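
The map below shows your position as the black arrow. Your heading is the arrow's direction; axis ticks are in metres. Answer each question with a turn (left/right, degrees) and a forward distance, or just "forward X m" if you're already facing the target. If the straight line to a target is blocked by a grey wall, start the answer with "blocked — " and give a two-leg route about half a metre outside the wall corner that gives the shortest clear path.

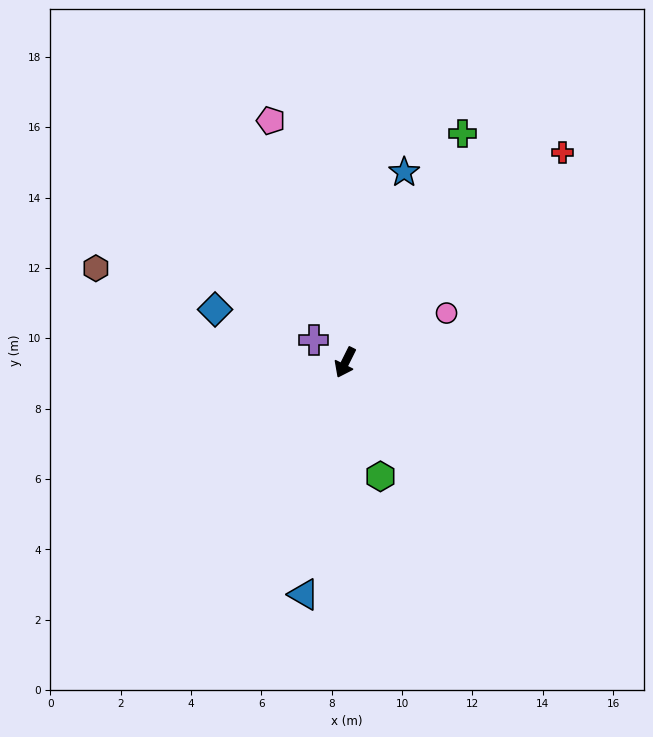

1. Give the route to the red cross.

turn left 161°, forward 8.6 m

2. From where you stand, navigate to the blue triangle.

turn left 16°, forward 6.7 m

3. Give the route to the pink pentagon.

turn right 136°, forward 7.2 m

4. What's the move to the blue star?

turn right 171°, forward 5.7 m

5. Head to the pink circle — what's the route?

turn left 143°, forward 3.2 m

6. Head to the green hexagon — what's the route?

turn left 44°, forward 3.4 m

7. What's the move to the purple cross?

turn right 99°, forward 1.1 m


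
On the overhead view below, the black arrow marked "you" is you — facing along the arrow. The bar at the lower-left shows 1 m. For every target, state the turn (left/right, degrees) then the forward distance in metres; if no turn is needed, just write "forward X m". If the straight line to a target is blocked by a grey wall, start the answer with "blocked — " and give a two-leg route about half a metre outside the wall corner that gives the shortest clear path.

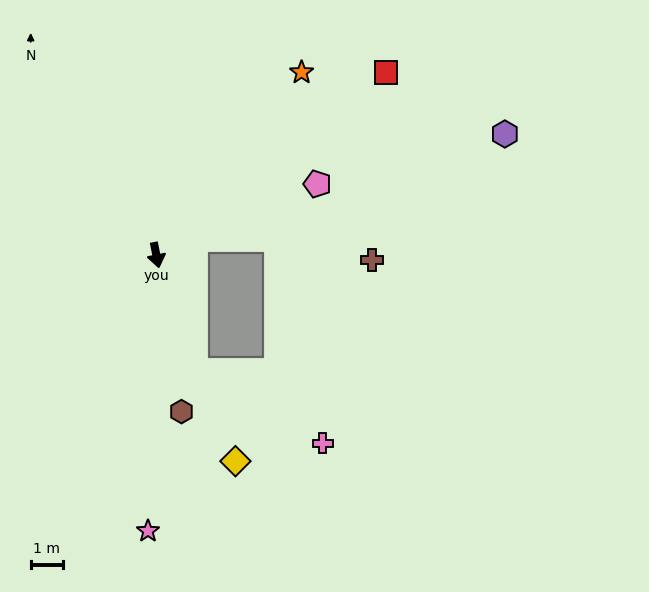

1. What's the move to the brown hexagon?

turn right 2°, forward 4.9 m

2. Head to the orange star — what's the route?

turn left 130°, forward 7.2 m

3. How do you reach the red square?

turn left 117°, forward 9.0 m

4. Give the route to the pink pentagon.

turn left 103°, forward 5.4 m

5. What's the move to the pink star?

turn right 13°, forward 8.5 m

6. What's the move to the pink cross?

blocked — turn left 7°, forward 3.8 m, then turn left 42°, forward 4.5 m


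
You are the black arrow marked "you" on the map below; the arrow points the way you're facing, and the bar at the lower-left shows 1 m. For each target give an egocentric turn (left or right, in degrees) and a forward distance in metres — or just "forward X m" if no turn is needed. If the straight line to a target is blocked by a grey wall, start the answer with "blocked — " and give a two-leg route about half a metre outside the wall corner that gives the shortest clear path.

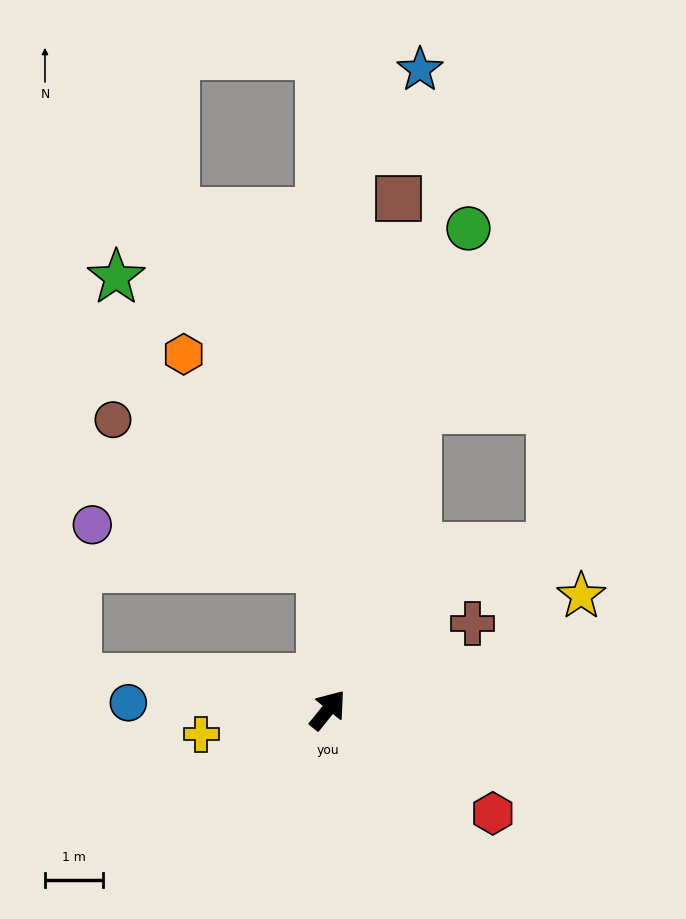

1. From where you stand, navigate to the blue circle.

turn left 127°, forward 3.4 m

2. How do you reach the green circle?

turn left 23°, forward 8.6 m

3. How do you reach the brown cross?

turn right 20°, forward 2.9 m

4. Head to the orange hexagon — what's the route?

blocked — turn left 42°, forward 2.4 m, then turn left 30°, forward 4.3 m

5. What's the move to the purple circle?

blocked — turn left 42°, forward 2.4 m, then turn left 76°, forward 4.0 m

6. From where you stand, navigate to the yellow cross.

turn left 140°, forward 2.2 m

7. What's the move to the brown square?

turn left 31°, forward 8.8 m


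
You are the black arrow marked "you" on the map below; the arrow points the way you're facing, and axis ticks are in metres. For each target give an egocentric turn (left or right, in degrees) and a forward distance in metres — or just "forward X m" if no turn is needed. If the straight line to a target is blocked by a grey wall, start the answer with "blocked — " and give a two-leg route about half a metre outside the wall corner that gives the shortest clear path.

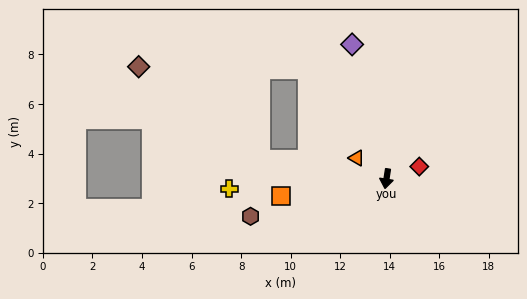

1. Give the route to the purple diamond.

turn right 157°, forward 5.6 m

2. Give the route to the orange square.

turn right 72°, forward 4.3 m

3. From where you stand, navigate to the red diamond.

turn left 119°, forward 1.4 m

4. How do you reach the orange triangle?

turn right 116°, forward 1.5 m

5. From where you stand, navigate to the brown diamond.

blocked — turn right 89°, forward 5.2 m, then turn right 30°, forward 6.2 m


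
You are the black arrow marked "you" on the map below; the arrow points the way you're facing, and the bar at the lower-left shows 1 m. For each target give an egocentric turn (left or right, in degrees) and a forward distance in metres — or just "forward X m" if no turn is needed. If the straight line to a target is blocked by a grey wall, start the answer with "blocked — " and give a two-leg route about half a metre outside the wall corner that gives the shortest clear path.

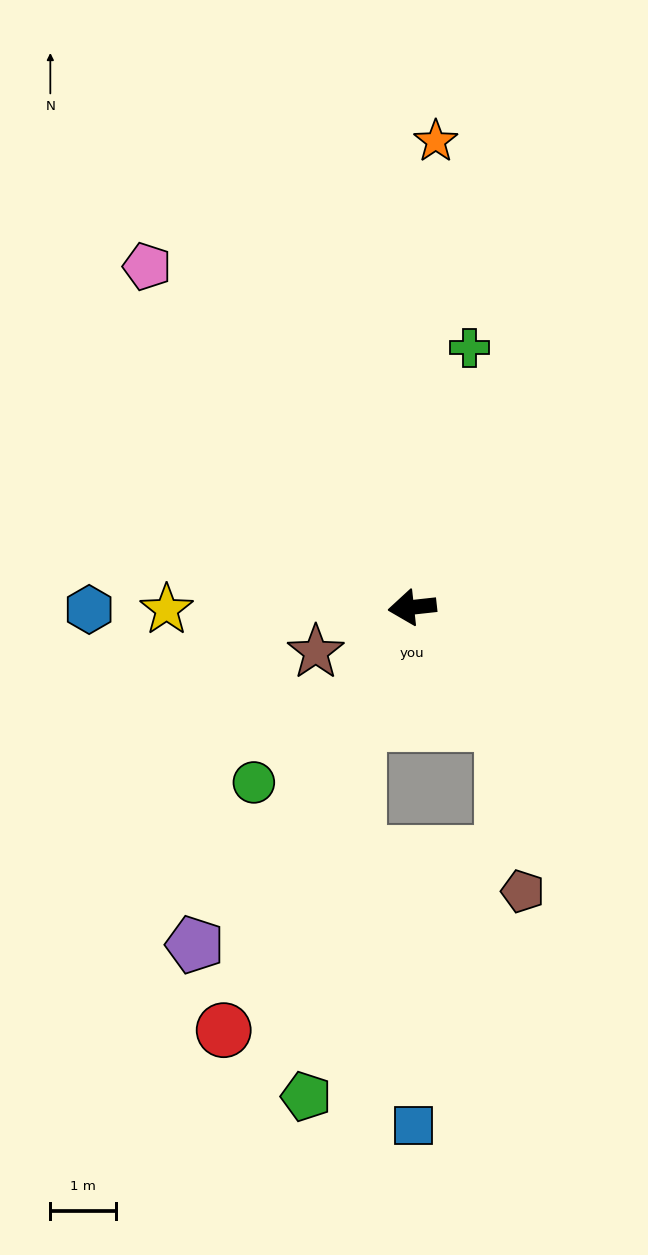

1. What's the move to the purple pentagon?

turn left 51°, forward 6.1 m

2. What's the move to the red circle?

turn left 60°, forward 7.0 m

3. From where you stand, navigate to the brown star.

turn left 19°, forward 1.6 m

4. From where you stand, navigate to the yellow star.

turn right 6°, forward 3.7 m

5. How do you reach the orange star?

turn right 99°, forward 7.1 m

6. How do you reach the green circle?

turn left 42°, forward 3.6 m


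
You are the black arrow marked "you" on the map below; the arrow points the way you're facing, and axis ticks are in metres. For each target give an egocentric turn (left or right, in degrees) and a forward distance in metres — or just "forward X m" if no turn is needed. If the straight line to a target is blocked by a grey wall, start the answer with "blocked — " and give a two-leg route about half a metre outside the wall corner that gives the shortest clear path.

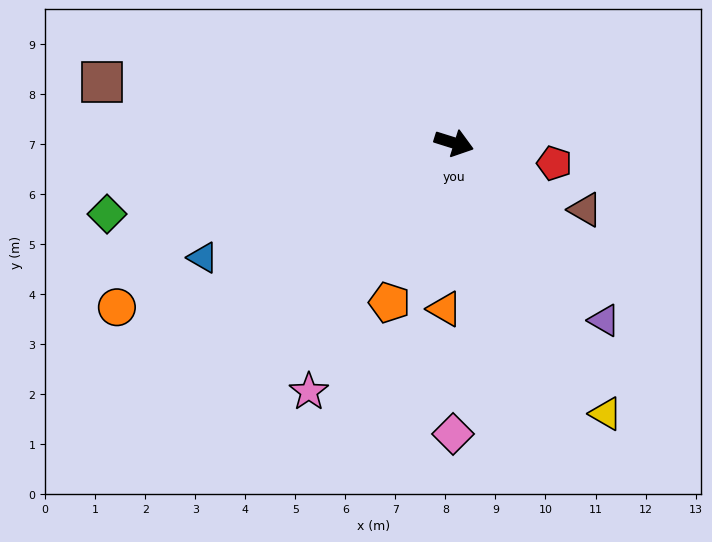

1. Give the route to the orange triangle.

turn right 76°, forward 3.3 m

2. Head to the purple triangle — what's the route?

turn right 32°, forward 4.6 m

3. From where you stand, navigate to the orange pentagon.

turn right 95°, forward 3.4 m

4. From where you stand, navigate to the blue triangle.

turn right 138°, forward 5.5 m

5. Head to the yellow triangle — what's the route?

turn right 43°, forward 6.2 m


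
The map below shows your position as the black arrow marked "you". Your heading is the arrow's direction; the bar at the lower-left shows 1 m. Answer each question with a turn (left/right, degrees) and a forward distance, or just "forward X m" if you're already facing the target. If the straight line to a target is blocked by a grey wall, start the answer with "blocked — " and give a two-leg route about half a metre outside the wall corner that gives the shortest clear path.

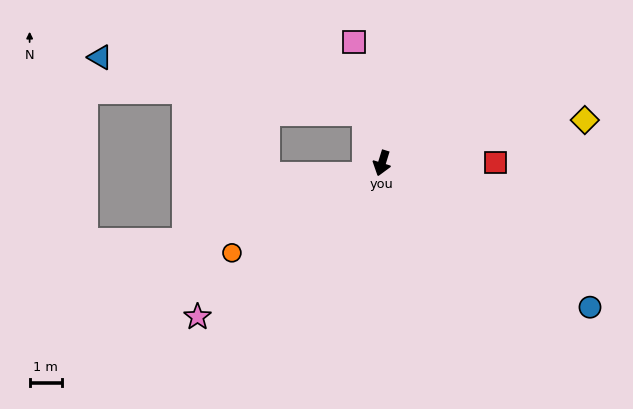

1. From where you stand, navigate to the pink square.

turn right 150°, forward 3.9 m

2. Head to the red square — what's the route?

turn left 107°, forward 3.5 m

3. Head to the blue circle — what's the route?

turn left 73°, forward 7.9 m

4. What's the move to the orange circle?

turn right 42°, forward 5.4 m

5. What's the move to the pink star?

turn right 33°, forward 7.4 m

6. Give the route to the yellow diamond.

turn left 119°, forward 6.4 m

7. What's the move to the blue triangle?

blocked — turn right 145°, forward 1.6 m, then turn left 60°, forward 8.4 m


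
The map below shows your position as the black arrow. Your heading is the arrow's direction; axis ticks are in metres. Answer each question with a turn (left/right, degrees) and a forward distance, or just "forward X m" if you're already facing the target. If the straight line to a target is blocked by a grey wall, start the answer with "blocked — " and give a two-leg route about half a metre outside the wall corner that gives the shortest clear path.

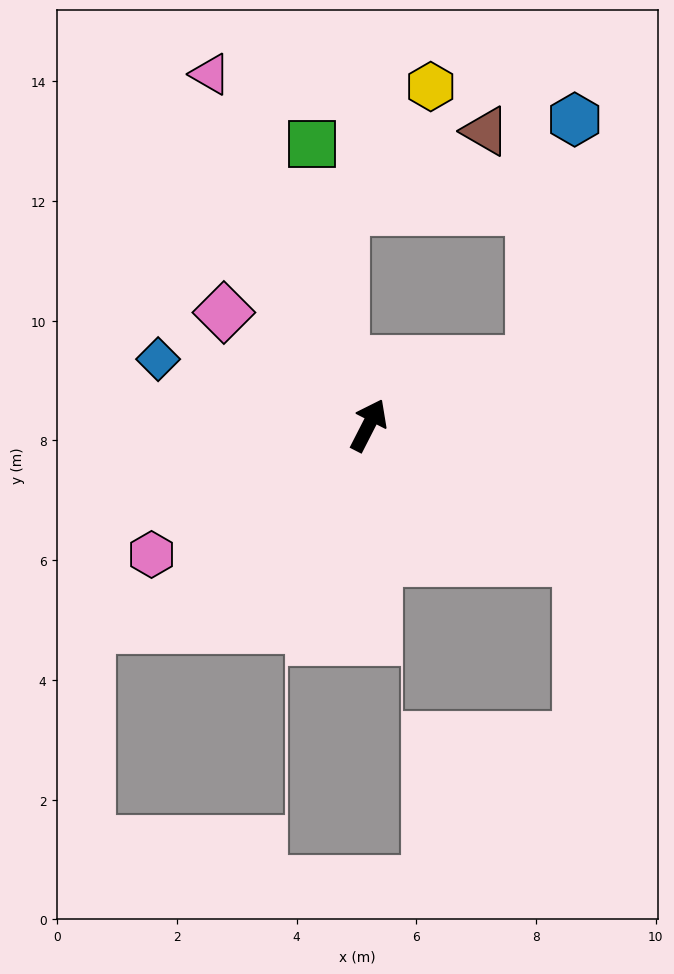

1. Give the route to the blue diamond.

turn left 100°, forward 3.7 m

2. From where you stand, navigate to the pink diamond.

turn left 79°, forward 3.1 m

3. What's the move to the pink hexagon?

turn left 148°, forward 4.2 m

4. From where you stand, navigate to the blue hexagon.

blocked — turn right 41°, forward 2.9 m, then turn left 58°, forward 4.1 m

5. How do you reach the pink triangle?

turn left 51°, forward 6.4 m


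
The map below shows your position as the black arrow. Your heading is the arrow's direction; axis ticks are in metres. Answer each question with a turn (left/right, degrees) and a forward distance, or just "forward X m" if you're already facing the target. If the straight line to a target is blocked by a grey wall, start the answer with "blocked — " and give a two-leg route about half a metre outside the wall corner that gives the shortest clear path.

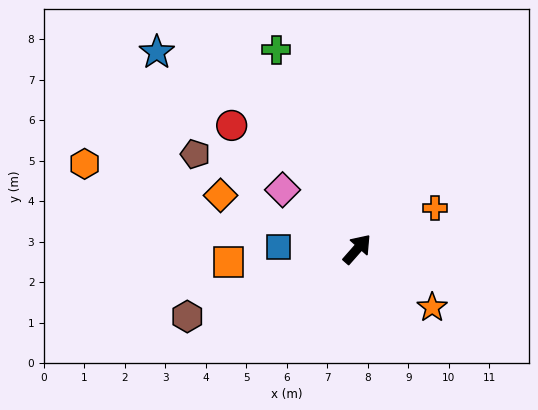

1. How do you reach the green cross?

turn left 63°, forward 5.3 m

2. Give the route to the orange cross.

turn right 21°, forward 2.2 m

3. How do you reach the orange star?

turn right 87°, forward 2.3 m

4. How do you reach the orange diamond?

turn left 110°, forward 3.6 m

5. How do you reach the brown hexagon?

turn left 153°, forward 4.5 m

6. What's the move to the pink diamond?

turn left 93°, forward 2.4 m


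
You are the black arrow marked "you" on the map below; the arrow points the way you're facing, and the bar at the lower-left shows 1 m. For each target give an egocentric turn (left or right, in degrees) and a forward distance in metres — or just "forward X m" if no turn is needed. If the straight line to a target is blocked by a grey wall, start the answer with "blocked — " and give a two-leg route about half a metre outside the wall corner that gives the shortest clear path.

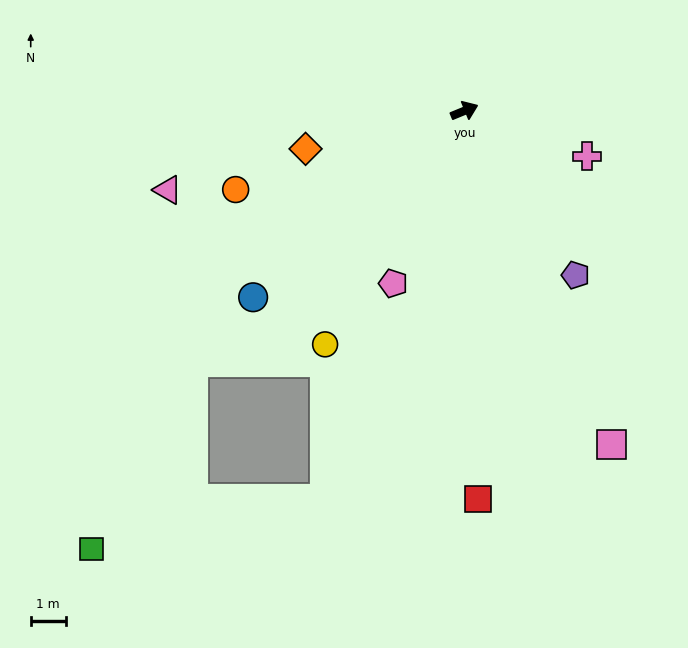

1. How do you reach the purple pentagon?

turn right 78°, forward 5.7 m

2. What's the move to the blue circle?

turn right 161°, forward 8.1 m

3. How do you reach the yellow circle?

turn right 143°, forward 7.8 m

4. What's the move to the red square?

turn right 110°, forward 11.1 m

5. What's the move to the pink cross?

turn right 43°, forward 3.7 m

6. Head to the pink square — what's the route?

turn right 89°, forward 10.4 m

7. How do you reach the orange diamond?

turn left 171°, forward 4.7 m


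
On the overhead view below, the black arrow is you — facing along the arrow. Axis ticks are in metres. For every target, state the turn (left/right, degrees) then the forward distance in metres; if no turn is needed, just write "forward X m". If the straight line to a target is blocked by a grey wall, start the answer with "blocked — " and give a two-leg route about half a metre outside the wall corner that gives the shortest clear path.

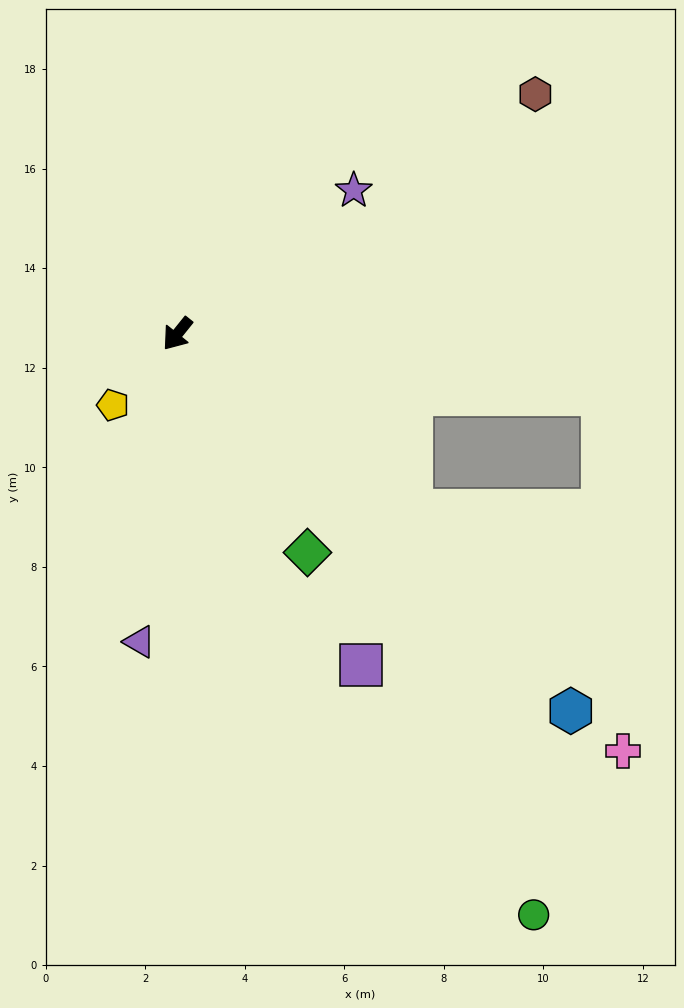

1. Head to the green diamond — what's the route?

turn left 70°, forward 5.1 m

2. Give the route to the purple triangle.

turn left 32°, forward 6.2 m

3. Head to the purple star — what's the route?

turn left 168°, forward 4.6 m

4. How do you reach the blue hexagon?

turn left 85°, forward 10.9 m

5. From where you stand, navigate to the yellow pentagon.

turn right 3°, forward 1.9 m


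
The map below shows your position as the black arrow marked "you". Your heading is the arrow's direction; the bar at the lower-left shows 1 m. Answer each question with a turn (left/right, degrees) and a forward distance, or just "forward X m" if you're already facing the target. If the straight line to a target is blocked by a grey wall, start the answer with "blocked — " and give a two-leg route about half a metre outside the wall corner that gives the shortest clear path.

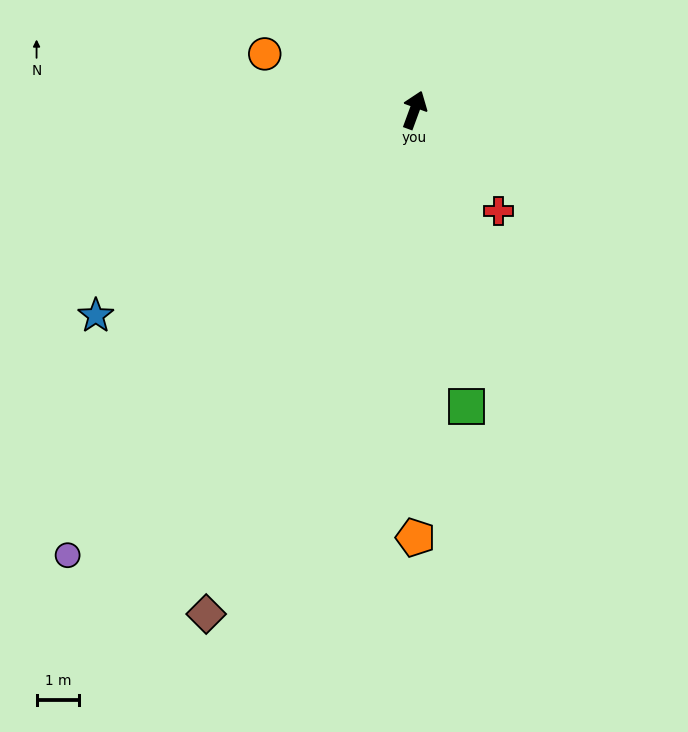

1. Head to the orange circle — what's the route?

turn left 90°, forward 3.7 m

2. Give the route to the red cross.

turn right 120°, forward 3.1 m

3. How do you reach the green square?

turn right 150°, forward 7.0 m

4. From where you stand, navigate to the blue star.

turn left 143°, forward 8.9 m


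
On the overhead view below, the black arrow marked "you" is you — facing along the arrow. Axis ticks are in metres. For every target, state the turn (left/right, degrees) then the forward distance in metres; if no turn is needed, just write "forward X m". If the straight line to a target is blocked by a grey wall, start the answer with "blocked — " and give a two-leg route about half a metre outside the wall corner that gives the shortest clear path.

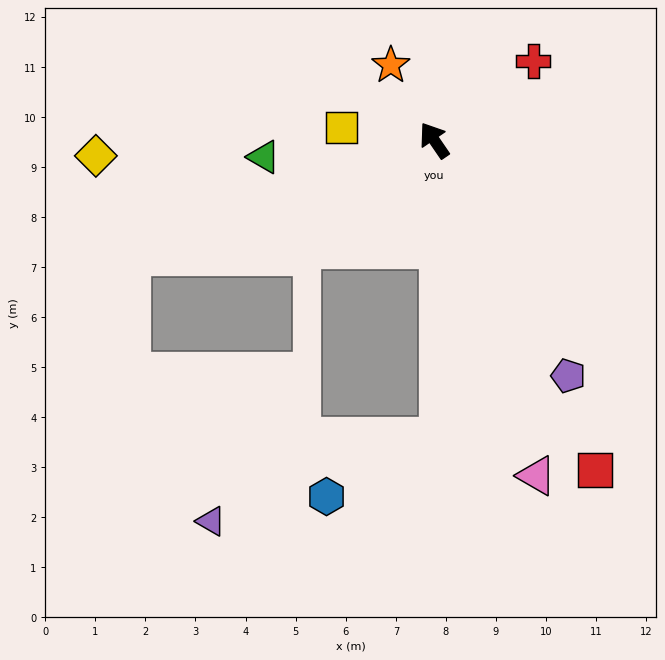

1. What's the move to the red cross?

turn right 86°, forward 2.5 m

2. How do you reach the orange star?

turn right 4°, forward 1.7 m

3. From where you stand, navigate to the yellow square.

turn left 48°, forward 1.9 m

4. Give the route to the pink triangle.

turn left 163°, forward 7.0 m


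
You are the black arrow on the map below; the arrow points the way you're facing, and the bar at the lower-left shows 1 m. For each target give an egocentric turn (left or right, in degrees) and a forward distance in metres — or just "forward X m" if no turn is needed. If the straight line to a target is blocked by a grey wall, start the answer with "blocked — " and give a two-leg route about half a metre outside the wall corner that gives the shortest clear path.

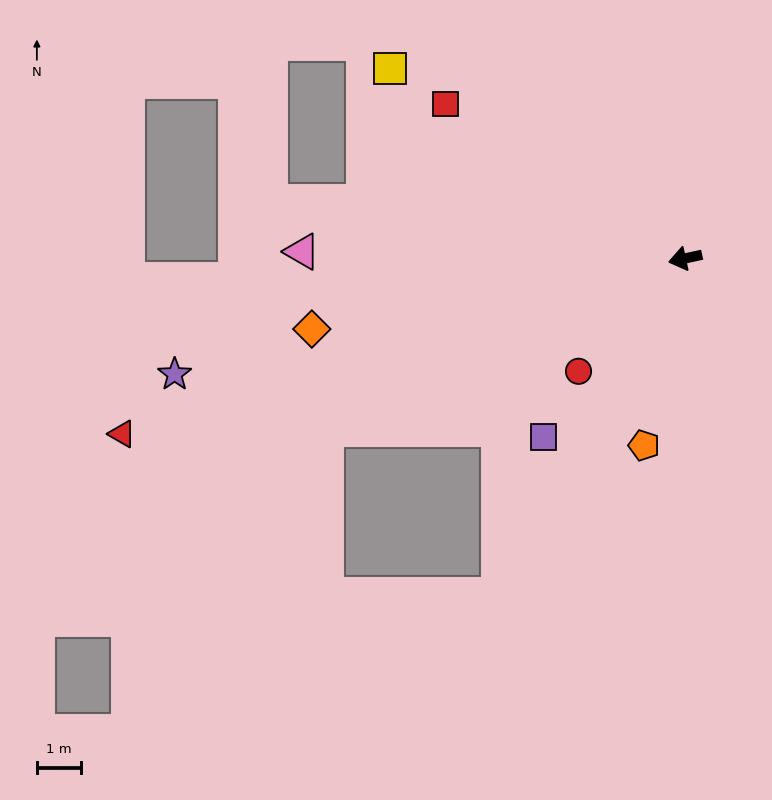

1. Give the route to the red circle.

turn left 34°, forward 3.6 m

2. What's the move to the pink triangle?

turn right 13°, forward 8.8 m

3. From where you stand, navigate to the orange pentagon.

turn left 65°, forward 4.4 m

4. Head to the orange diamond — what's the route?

forward 8.7 m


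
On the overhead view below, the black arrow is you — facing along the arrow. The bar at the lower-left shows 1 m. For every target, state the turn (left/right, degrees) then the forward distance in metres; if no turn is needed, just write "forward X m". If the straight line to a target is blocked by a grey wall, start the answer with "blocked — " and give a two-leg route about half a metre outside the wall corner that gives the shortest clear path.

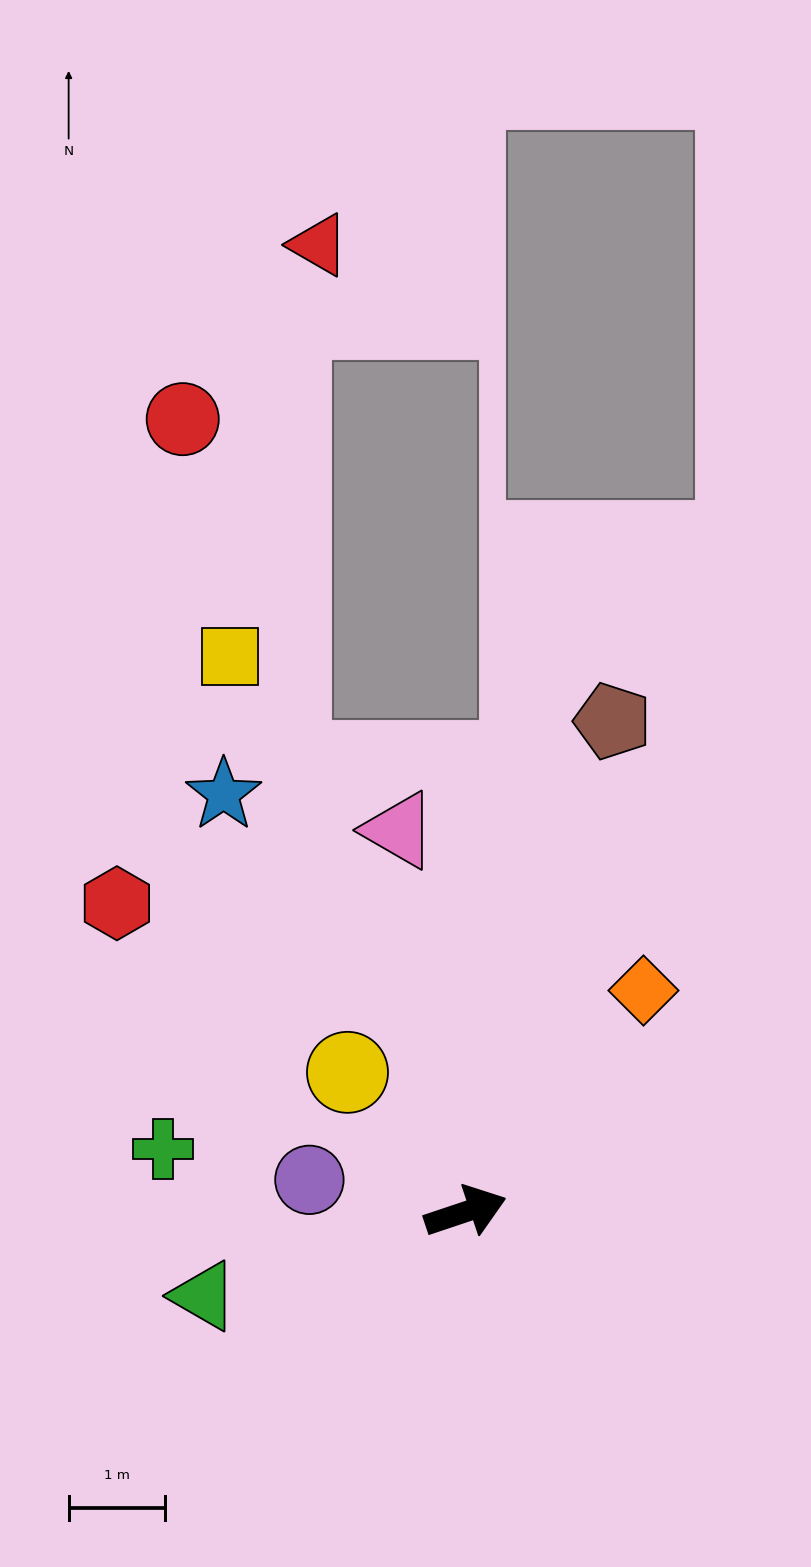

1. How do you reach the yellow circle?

turn left 112°, forward 1.9 m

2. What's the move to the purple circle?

turn left 150°, forward 1.7 m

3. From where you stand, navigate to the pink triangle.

turn left 81°, forward 4.0 m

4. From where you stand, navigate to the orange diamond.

turn left 33°, forward 2.9 m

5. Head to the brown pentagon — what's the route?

turn left 55°, forward 5.3 m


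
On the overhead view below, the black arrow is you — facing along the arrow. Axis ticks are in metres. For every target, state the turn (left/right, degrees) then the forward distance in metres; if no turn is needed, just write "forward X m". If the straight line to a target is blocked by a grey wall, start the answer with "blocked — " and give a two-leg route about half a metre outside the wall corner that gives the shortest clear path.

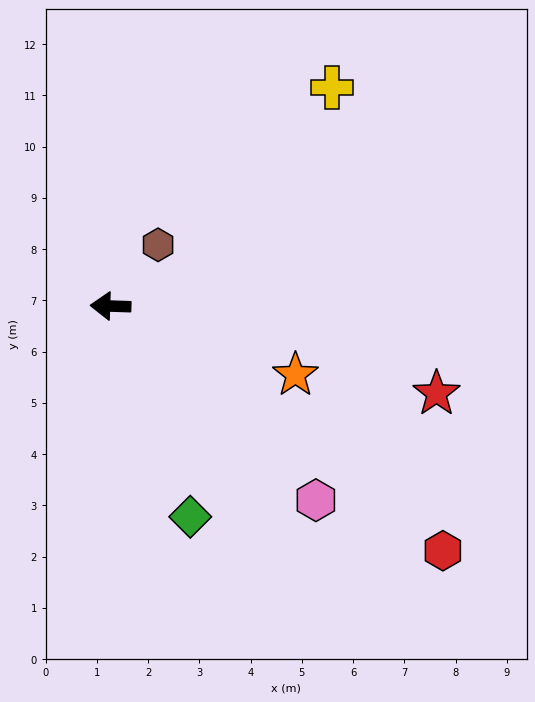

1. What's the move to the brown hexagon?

turn right 126°, forward 1.5 m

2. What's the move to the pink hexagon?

turn left 139°, forward 5.5 m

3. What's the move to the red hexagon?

turn left 146°, forward 8.1 m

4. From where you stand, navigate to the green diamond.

turn left 113°, forward 4.4 m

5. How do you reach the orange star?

turn left 162°, forward 3.8 m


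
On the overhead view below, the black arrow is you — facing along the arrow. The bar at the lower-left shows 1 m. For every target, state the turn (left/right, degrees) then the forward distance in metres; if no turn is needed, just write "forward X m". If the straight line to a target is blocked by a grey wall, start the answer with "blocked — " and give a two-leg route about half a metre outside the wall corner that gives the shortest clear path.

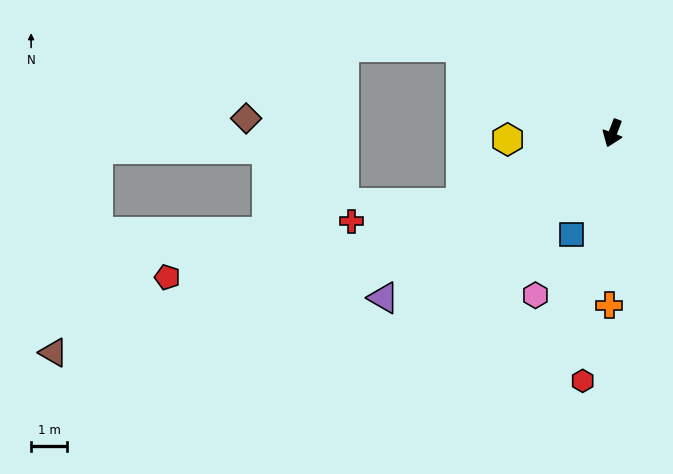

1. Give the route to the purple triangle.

turn right 33°, forward 7.8 m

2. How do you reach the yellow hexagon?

turn right 66°, forward 2.9 m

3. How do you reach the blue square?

forward 3.0 m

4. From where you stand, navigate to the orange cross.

turn left 20°, forward 4.8 m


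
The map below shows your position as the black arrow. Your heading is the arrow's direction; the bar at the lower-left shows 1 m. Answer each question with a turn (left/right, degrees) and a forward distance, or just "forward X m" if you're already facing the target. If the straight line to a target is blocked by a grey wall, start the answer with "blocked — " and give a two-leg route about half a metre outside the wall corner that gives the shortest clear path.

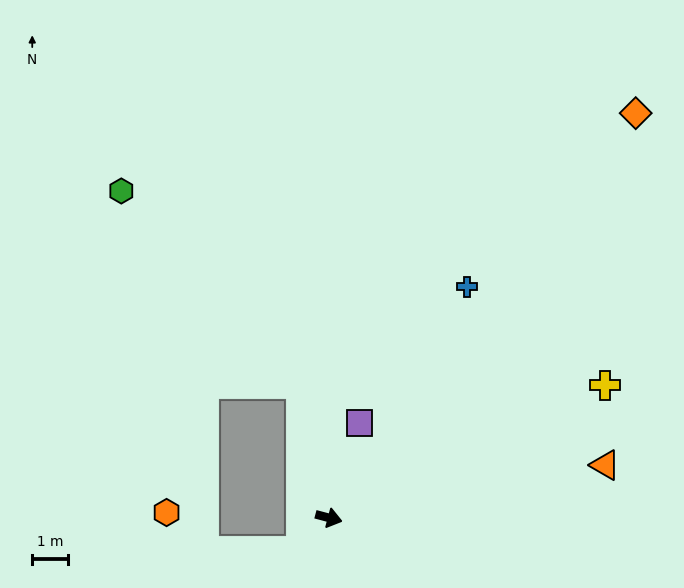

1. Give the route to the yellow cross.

turn left 40°, forward 8.6 m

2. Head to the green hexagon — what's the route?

blocked — turn left 116°, forward 3.9 m, then turn left 32°, forward 7.4 m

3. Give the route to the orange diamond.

turn left 68°, forward 14.3 m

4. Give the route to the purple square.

turn left 87°, forward 2.8 m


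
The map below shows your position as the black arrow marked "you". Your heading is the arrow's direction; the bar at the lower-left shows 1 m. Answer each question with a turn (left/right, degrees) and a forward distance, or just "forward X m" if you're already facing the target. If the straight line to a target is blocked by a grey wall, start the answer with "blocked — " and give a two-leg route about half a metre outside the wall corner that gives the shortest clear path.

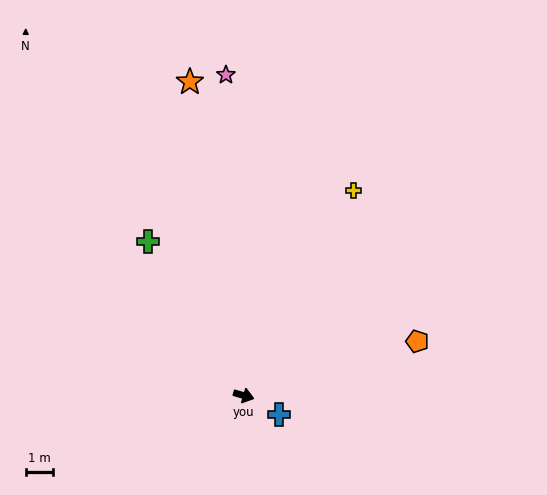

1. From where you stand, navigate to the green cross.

turn left 138°, forward 6.7 m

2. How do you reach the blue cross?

turn right 12°, forward 1.5 m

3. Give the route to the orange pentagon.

turn left 34°, forward 6.7 m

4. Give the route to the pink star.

turn left 110°, forward 11.8 m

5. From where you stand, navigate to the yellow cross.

turn left 78°, forward 8.6 m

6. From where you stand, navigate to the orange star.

turn left 116°, forward 11.7 m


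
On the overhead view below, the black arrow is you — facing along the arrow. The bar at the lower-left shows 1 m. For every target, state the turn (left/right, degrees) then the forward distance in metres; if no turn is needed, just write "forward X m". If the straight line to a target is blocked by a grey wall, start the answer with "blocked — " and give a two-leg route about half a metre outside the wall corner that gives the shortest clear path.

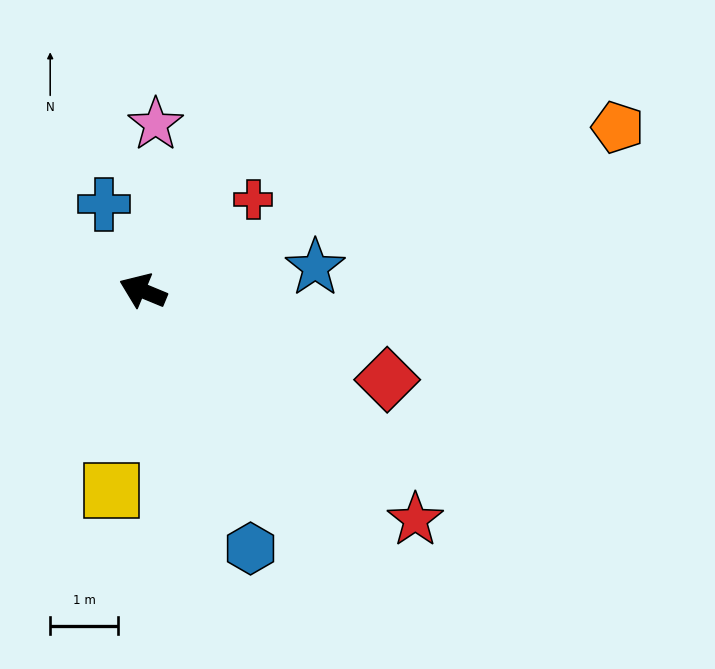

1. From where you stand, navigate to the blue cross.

turn right 43°, forward 1.4 m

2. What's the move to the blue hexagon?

turn left 135°, forward 4.1 m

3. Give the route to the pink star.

turn right 72°, forward 2.5 m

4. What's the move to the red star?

turn left 162°, forward 5.2 m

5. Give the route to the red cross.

turn right 118°, forward 2.1 m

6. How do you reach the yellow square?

turn left 104°, forward 3.0 m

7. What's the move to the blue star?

turn right 150°, forward 2.6 m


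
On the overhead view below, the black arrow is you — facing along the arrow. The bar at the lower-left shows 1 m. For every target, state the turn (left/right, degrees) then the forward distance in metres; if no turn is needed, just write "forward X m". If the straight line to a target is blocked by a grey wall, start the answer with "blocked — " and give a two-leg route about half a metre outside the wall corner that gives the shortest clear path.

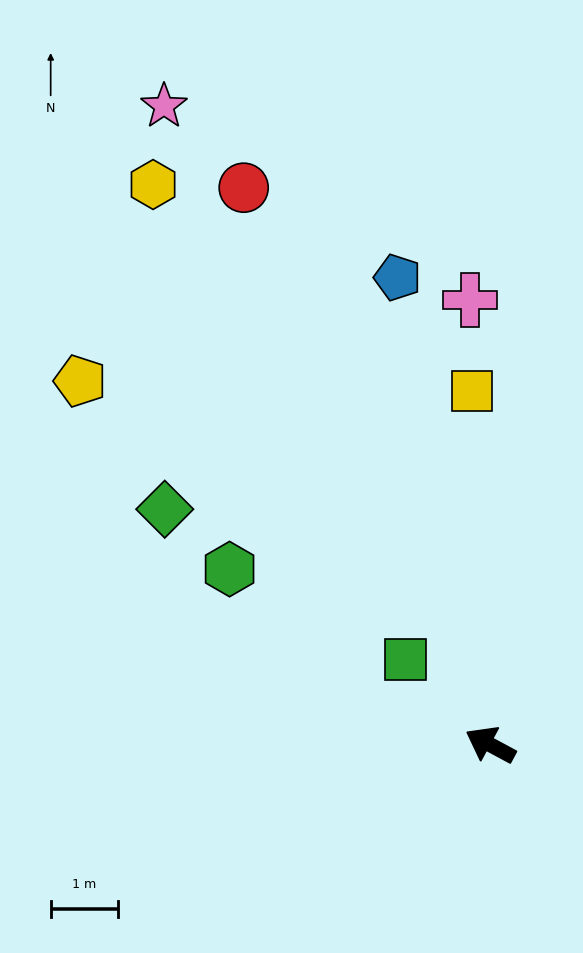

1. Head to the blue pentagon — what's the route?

turn right 50°, forward 7.0 m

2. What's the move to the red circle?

turn right 38°, forward 9.0 m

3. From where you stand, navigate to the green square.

turn right 17°, forward 1.8 m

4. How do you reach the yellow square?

turn right 59°, forward 5.2 m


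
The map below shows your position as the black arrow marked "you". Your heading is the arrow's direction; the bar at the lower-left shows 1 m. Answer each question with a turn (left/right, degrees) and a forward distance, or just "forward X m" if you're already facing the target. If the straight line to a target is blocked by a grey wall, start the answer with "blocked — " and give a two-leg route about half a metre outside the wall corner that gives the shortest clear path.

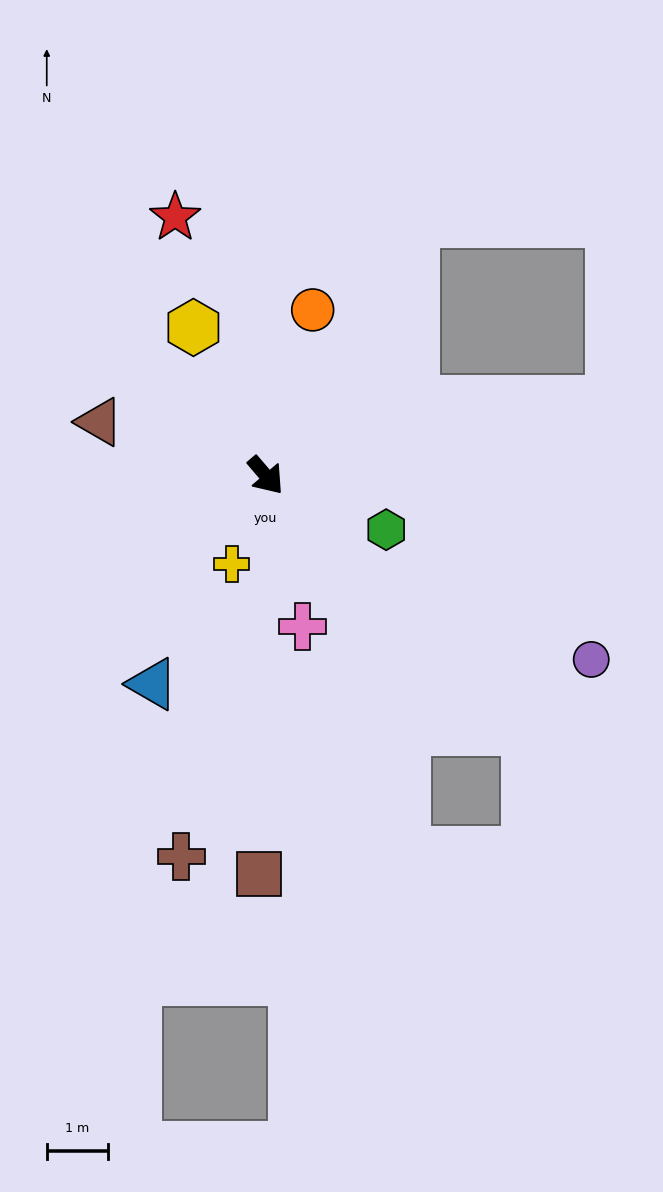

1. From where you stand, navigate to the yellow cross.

turn right 62°, forward 1.6 m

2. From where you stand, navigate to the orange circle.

turn left 124°, forward 2.8 m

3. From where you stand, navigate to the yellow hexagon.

turn left 166°, forward 2.7 m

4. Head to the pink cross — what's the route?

turn right 27°, forward 2.5 m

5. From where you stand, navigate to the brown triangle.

turn right 148°, forward 2.9 m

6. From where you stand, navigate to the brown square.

turn right 41°, forward 6.5 m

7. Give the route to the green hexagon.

turn left 25°, forward 2.2 m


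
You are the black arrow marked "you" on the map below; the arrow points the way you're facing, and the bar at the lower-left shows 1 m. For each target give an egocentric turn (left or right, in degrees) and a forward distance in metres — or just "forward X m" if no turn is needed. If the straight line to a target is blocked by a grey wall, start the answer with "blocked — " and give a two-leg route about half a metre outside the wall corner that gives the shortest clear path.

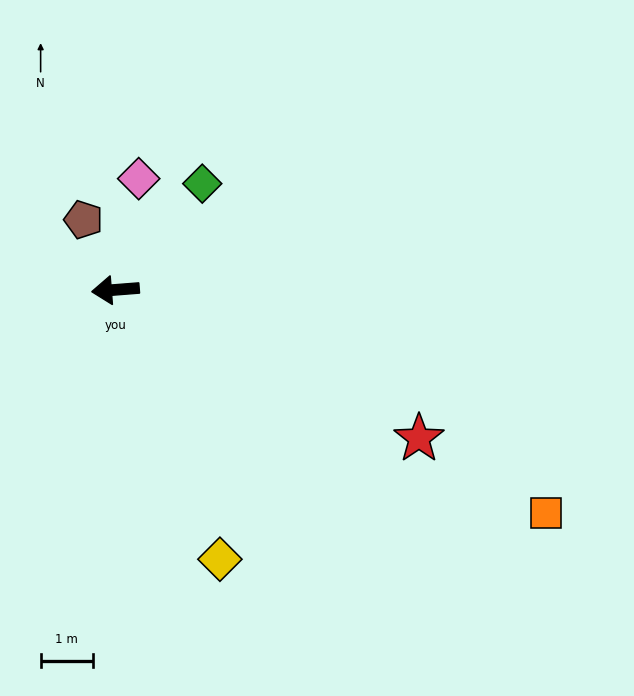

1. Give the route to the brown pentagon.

turn right 70°, forward 1.5 m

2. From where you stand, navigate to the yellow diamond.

turn left 107°, forward 5.6 m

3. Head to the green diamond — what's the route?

turn right 134°, forward 2.6 m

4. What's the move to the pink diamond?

turn right 106°, forward 2.2 m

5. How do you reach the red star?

turn left 149°, forward 6.5 m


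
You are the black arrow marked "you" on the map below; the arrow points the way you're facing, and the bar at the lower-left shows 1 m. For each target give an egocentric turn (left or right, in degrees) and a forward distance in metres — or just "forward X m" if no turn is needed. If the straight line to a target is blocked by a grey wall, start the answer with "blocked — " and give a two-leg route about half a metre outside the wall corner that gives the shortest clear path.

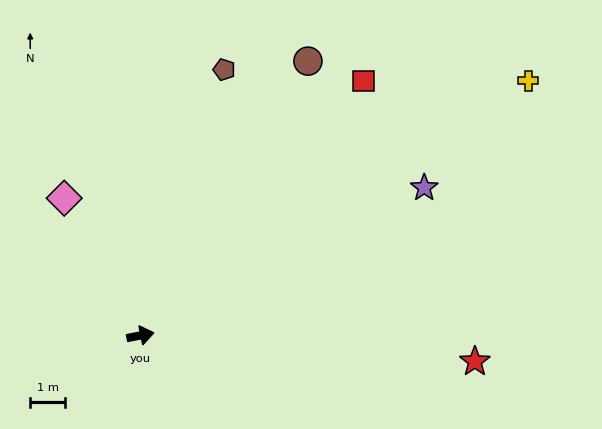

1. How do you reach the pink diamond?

turn left 108°, forward 4.5 m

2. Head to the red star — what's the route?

turn right 16°, forward 9.6 m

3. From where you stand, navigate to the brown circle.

turn left 47°, forward 9.2 m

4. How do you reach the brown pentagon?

turn left 61°, forward 7.9 m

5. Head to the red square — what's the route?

turn left 38°, forward 9.6 m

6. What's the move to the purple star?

turn left 16°, forward 9.1 m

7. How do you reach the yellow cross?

turn left 22°, forward 13.2 m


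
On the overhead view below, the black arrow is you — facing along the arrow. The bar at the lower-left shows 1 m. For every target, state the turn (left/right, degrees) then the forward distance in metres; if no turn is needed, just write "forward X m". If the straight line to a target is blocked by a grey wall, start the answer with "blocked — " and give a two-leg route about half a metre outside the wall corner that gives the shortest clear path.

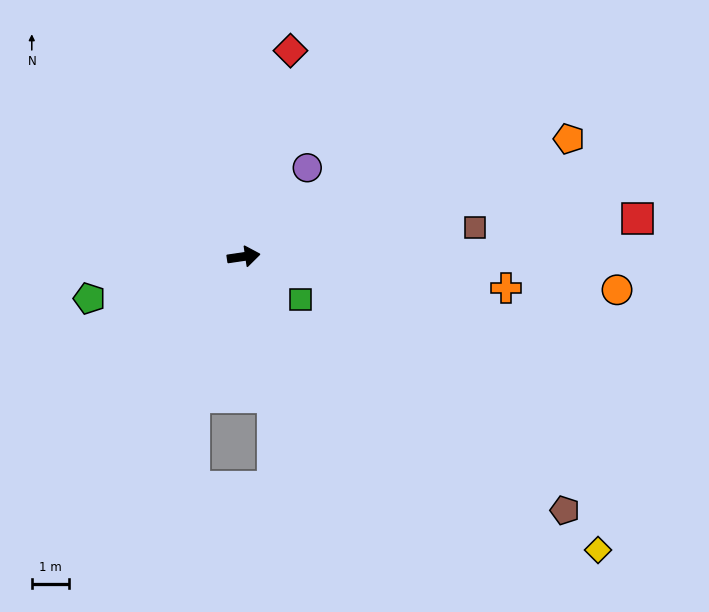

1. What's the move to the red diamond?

turn left 69°, forward 5.7 m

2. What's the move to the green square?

turn right 46°, forward 1.9 m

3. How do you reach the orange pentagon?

turn left 12°, forward 9.3 m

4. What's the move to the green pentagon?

turn right 173°, forward 4.3 m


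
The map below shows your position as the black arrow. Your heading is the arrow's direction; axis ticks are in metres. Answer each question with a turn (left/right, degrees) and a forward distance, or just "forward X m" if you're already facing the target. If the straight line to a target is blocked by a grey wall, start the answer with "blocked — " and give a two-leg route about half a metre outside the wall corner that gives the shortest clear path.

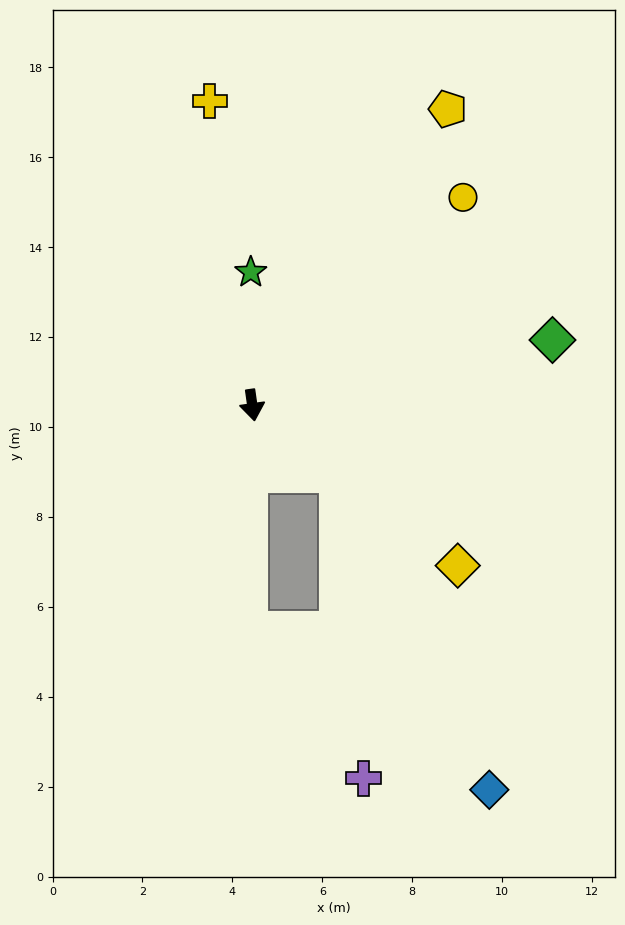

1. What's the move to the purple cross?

blocked — turn left 43°, forward 2.4 m, then turn right 46°, forward 6.8 m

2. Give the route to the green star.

turn left 173°, forward 3.0 m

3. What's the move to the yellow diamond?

turn left 44°, forward 5.8 m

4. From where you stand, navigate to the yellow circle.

turn left 127°, forward 6.6 m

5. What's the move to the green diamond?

turn left 94°, forward 6.8 m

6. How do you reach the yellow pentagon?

turn left 138°, forward 7.9 m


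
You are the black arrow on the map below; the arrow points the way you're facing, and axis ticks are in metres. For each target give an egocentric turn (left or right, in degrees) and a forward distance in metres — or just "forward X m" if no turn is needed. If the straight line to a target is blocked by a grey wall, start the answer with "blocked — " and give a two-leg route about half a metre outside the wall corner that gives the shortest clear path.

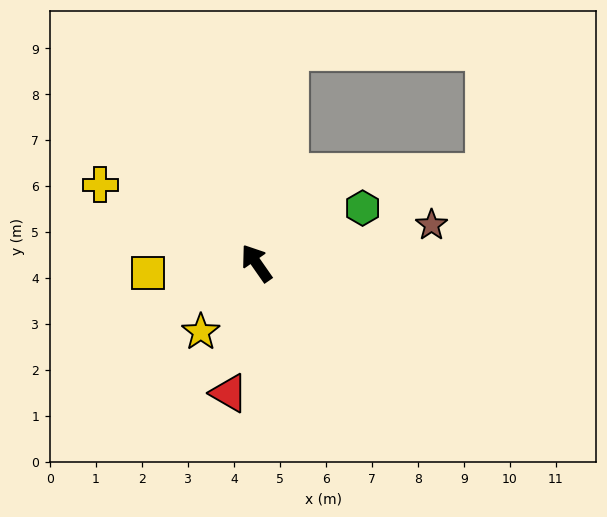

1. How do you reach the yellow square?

turn left 60°, forward 2.4 m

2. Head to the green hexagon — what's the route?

turn right 97°, forward 2.6 m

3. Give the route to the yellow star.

turn left 106°, forward 1.9 m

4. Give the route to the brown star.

turn right 113°, forward 3.9 m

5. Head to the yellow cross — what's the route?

turn left 28°, forward 3.8 m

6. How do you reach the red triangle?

turn left 133°, forward 2.9 m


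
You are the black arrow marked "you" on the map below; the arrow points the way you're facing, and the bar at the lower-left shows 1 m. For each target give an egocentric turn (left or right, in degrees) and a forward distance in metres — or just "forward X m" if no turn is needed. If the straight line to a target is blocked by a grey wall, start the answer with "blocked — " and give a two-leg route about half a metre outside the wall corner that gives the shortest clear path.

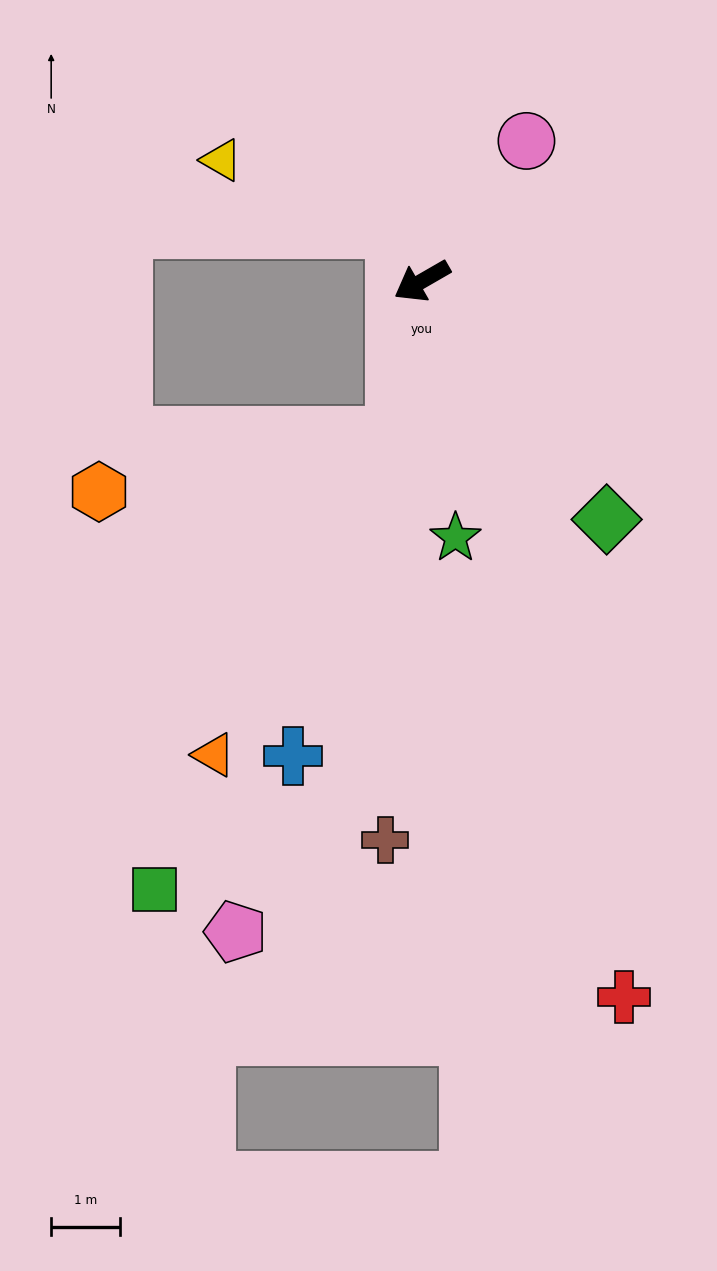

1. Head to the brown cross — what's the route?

turn left 56°, forward 8.1 m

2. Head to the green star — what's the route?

turn left 67°, forward 3.7 m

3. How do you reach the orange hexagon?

blocked — turn left 50°, forward 2.3 m, then turn right 69°, forward 4.4 m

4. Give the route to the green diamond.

turn left 98°, forward 4.4 m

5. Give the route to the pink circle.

turn right 157°, forward 2.5 m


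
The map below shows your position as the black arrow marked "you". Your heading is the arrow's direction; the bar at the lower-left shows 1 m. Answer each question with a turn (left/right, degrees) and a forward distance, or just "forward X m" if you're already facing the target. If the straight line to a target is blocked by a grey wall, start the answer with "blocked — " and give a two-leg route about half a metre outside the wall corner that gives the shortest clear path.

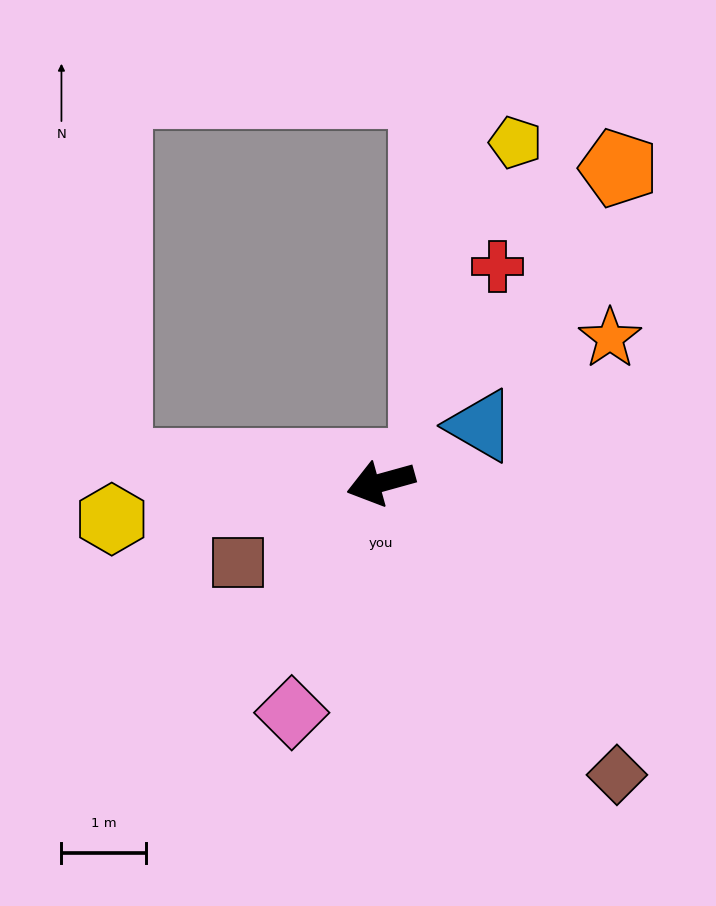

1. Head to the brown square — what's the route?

turn left 14°, forward 1.9 m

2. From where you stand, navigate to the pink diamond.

turn left 53°, forward 2.9 m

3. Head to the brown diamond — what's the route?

turn left 113°, forward 4.4 m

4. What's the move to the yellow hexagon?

turn right 8°, forward 3.2 m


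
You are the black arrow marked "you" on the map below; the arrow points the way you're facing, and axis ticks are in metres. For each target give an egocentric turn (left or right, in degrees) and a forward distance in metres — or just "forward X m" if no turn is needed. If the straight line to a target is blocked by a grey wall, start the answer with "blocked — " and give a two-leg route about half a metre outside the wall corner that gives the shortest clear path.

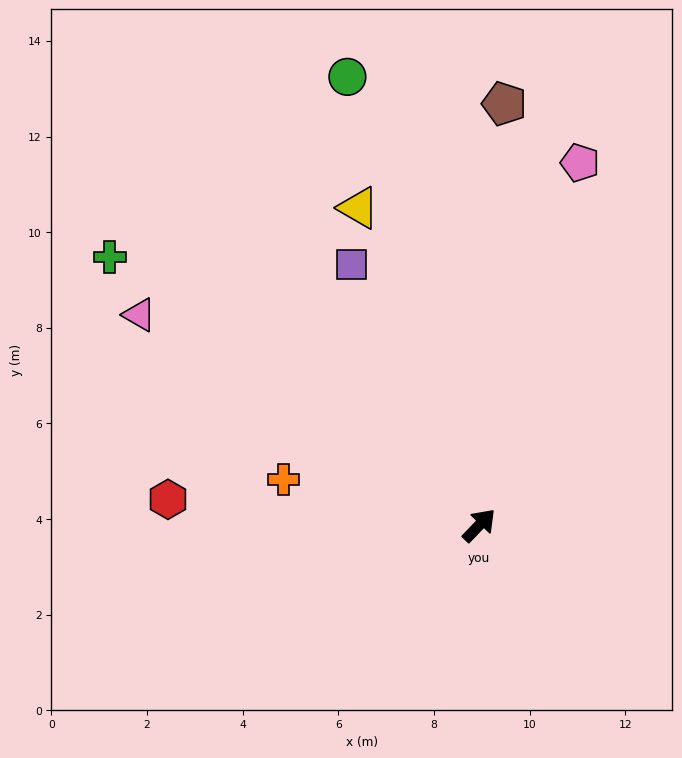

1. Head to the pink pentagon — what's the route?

turn left 28°, forward 7.9 m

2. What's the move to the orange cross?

turn left 121°, forward 4.2 m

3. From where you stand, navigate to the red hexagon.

turn left 129°, forward 6.5 m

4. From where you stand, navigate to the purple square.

turn left 70°, forward 6.1 m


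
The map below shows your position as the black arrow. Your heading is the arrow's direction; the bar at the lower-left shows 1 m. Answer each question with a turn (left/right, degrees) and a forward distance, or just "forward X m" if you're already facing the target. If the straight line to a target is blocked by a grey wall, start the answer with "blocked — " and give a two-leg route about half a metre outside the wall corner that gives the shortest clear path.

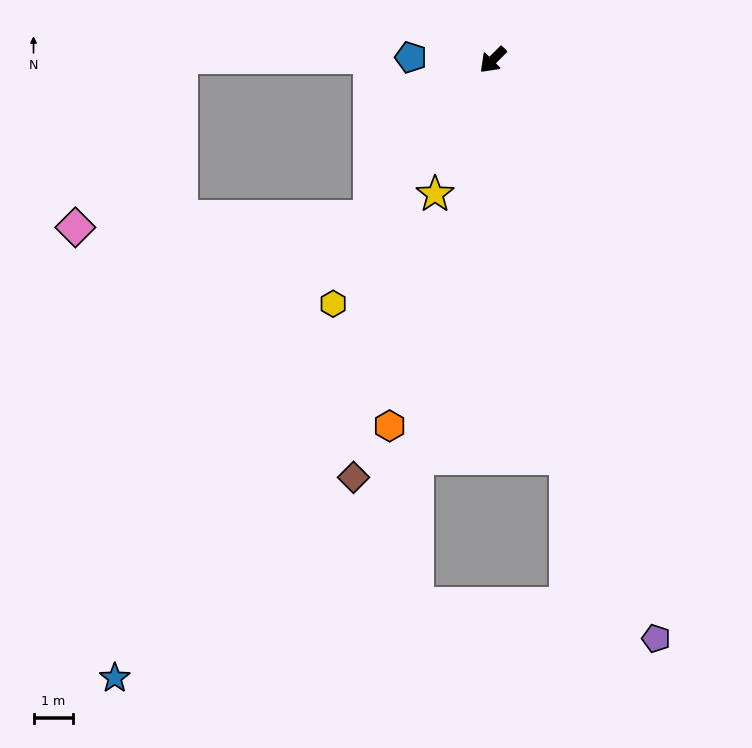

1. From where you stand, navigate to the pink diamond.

blocked — turn left 7°, forward 5.1 m, then turn right 50°, forward 7.5 m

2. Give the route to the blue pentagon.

turn right 47°, forward 2.1 m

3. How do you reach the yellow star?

turn left 22°, forward 3.7 m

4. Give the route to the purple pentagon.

turn left 61°, forward 15.4 m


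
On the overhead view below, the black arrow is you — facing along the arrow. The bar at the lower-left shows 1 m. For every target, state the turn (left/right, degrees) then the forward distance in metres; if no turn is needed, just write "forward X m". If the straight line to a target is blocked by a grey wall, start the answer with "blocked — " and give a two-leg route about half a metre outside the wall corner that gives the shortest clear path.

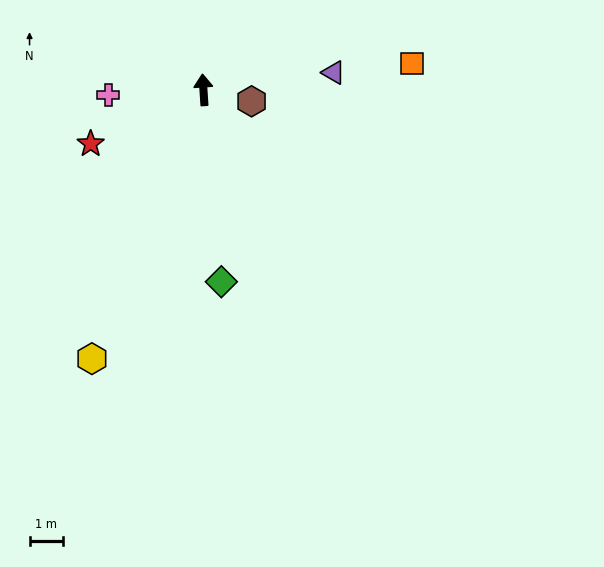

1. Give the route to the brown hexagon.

turn right 107°, forward 1.5 m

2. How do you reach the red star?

turn left 112°, forward 3.7 m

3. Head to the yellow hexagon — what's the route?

turn left 154°, forward 8.6 m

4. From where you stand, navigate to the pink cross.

turn left 89°, forward 2.8 m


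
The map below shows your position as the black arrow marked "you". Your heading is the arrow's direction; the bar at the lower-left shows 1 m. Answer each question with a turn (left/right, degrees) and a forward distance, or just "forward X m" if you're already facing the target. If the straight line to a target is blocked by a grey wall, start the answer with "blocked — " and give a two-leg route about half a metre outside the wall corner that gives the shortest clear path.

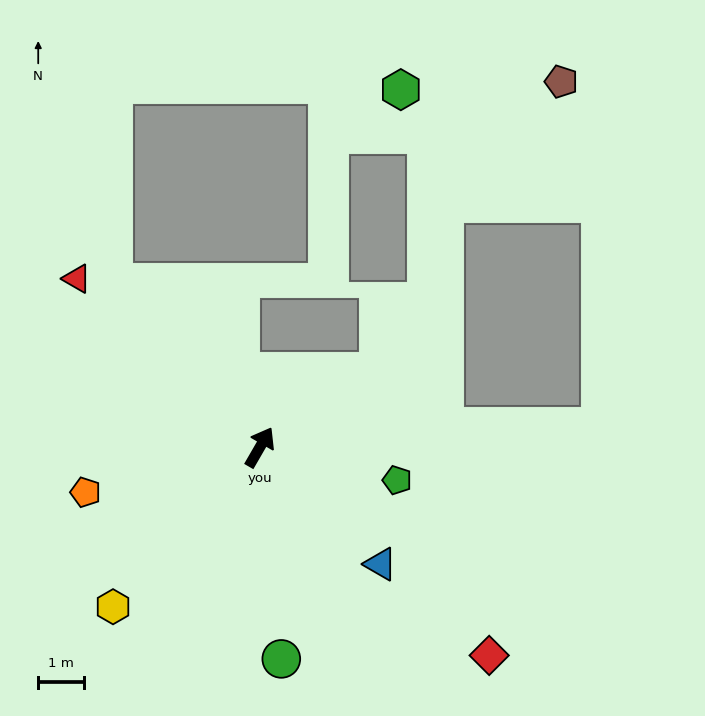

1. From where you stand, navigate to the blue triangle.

turn right 104°, forward 3.7 m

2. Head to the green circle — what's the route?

turn right 144°, forward 4.6 m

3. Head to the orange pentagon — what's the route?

turn left 135°, forward 3.9 m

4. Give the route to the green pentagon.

turn right 74°, forward 3.1 m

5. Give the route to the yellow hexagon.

turn left 167°, forward 4.7 m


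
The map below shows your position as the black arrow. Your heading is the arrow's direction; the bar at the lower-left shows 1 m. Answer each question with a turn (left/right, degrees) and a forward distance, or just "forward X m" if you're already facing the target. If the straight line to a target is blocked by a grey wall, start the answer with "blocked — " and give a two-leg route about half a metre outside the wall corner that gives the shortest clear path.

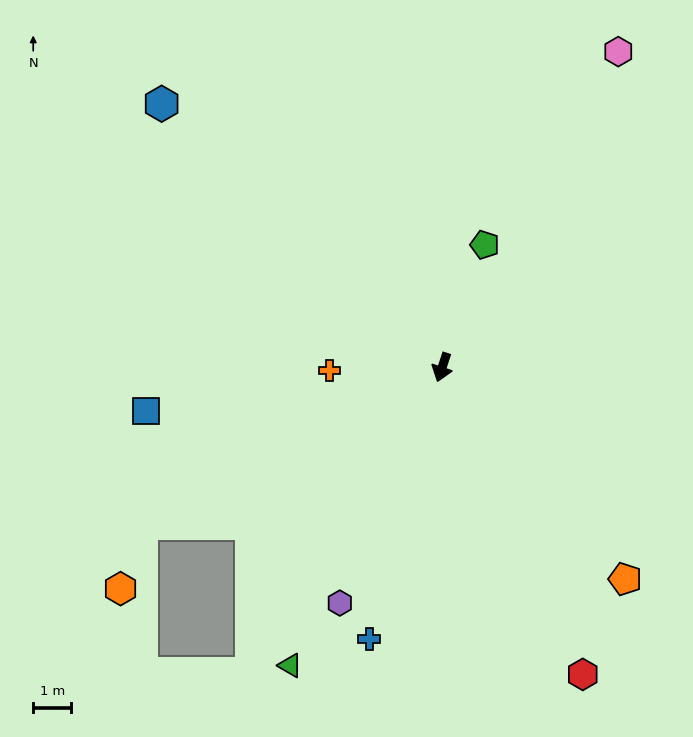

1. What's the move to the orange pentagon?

turn left 59°, forward 7.4 m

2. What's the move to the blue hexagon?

turn right 115°, forward 10.1 m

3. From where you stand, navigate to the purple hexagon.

turn right 5°, forward 6.8 m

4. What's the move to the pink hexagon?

turn left 169°, forward 9.5 m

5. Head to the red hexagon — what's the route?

turn left 43°, forward 8.9 m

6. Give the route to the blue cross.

turn left 3°, forward 7.4 m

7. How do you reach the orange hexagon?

blocked — turn right 44°, forward 8.9 m, then turn left 44°, forward 1.8 m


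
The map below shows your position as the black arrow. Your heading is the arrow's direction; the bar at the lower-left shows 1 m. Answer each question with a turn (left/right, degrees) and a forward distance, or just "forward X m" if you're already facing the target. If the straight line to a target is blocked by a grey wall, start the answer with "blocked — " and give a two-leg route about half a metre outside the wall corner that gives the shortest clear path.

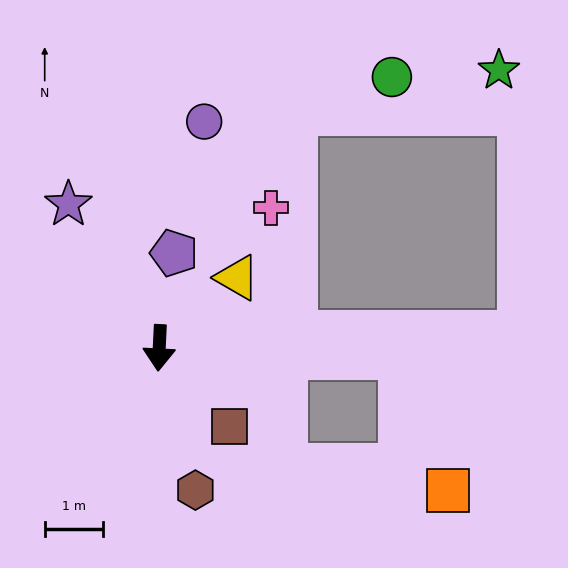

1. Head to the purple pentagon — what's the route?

turn left 174°, forward 1.7 m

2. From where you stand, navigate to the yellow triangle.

turn left 135°, forward 1.8 m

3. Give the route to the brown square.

turn left 44°, forward 1.8 m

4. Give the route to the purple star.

turn right 145°, forward 2.9 m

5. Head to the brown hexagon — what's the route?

turn left 17°, forward 2.5 m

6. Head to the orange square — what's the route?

blocked — turn left 91°, forward 4.2 m, then turn right 70°, forward 2.5 m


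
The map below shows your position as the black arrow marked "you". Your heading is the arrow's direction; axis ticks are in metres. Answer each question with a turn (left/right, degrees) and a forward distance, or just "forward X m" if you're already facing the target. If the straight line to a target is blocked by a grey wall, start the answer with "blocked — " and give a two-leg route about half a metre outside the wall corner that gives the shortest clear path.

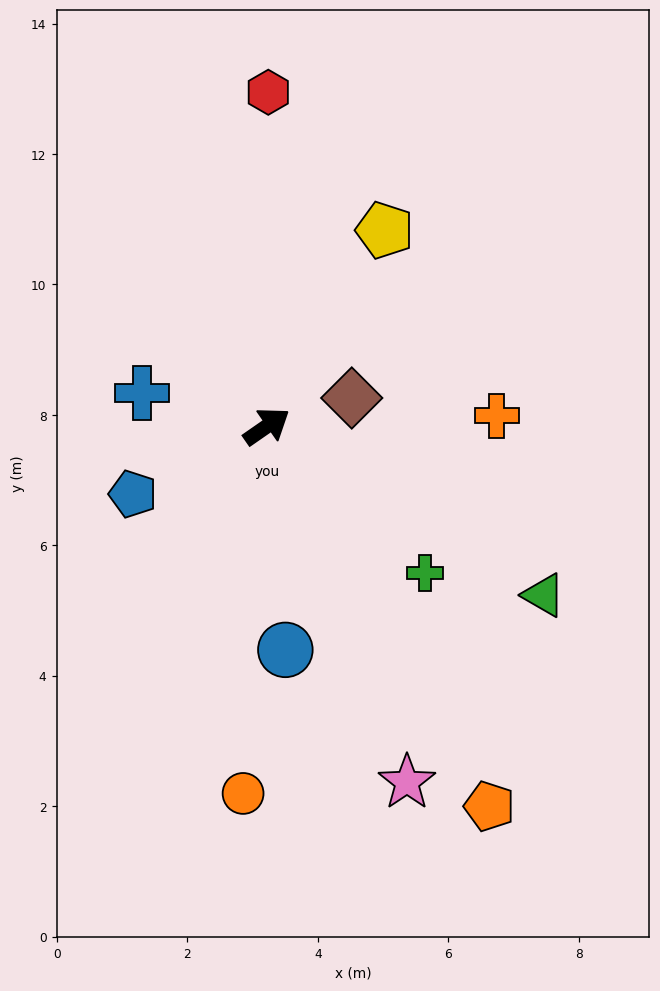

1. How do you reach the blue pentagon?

turn left 172°, forward 2.3 m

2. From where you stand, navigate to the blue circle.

turn right 120°, forward 3.4 m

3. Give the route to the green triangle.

turn right 66°, forward 5.0 m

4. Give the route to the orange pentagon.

turn right 94°, forward 6.8 m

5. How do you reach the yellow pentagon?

turn left 24°, forward 3.5 m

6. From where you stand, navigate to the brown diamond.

turn right 16°, forward 1.4 m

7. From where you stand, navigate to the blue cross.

turn left 130°, forward 2.0 m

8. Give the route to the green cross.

turn right 78°, forward 3.3 m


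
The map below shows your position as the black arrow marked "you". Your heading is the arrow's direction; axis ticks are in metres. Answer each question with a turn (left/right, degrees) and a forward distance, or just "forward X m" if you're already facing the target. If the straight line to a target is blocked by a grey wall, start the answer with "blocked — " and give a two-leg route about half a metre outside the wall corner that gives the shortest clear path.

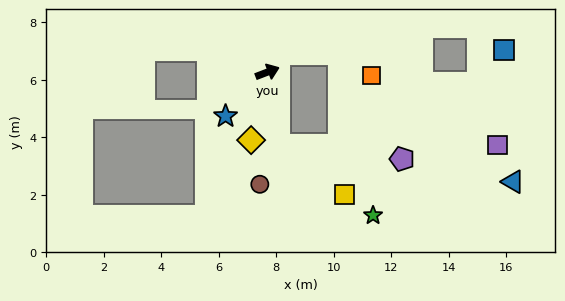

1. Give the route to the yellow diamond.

turn right 125°, forward 2.4 m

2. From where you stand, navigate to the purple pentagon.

blocked — turn right 103°, forward 2.6 m, then turn left 76°, forward 4.3 m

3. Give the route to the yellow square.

blocked — turn right 103°, forward 2.6 m, then turn left 46°, forward 2.9 m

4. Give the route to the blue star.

turn right 155°, forward 2.1 m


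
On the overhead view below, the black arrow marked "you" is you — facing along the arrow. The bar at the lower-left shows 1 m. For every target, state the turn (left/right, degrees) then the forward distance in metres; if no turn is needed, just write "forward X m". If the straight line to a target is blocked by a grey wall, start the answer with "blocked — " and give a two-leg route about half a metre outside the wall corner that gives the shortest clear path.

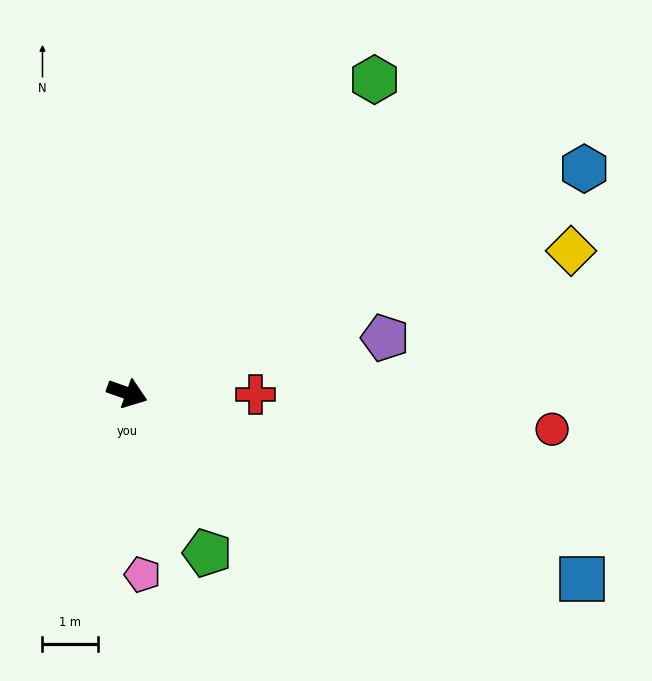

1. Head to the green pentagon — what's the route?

turn right 44°, forward 3.2 m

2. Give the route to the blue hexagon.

turn left 46°, forward 9.2 m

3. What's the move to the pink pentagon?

turn right 66°, forward 3.3 m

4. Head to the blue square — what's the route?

turn right 3°, forward 8.9 m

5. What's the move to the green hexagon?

turn left 71°, forward 7.2 m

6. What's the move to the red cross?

turn left 19°, forward 2.3 m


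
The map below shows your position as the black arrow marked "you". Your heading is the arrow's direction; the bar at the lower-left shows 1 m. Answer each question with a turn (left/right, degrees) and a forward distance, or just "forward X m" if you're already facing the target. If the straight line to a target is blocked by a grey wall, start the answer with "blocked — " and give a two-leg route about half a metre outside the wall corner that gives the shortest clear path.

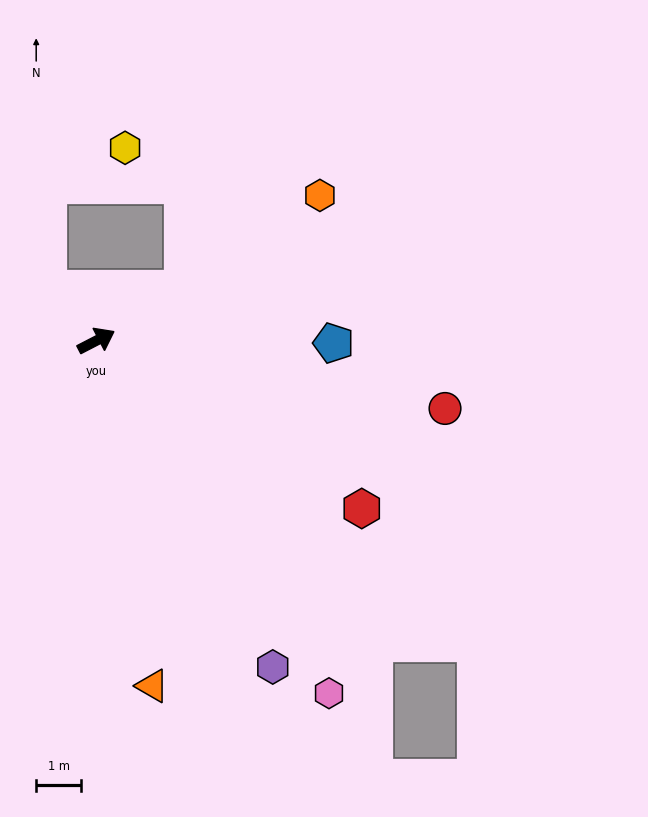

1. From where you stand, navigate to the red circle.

turn right 38°, forward 7.9 m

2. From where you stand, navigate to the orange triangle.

turn right 108°, forward 7.8 m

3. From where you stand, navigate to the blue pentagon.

turn right 28°, forward 5.3 m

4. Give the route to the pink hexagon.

turn right 84°, forward 9.4 m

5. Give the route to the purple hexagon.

turn right 89°, forward 8.2 m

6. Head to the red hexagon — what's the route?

turn right 60°, forward 7.0 m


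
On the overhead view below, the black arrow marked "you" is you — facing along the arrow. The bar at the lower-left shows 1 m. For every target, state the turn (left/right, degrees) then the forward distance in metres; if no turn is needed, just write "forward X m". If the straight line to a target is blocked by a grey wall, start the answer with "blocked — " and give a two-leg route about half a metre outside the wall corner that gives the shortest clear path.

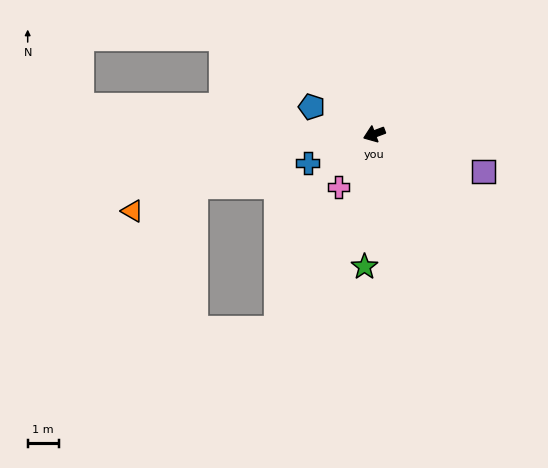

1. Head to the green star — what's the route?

turn left 65°, forward 4.3 m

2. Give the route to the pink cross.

turn left 35°, forward 2.0 m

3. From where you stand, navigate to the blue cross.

turn left 3°, forward 2.3 m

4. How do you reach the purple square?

turn left 141°, forward 3.7 m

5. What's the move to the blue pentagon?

turn right 44°, forward 2.2 m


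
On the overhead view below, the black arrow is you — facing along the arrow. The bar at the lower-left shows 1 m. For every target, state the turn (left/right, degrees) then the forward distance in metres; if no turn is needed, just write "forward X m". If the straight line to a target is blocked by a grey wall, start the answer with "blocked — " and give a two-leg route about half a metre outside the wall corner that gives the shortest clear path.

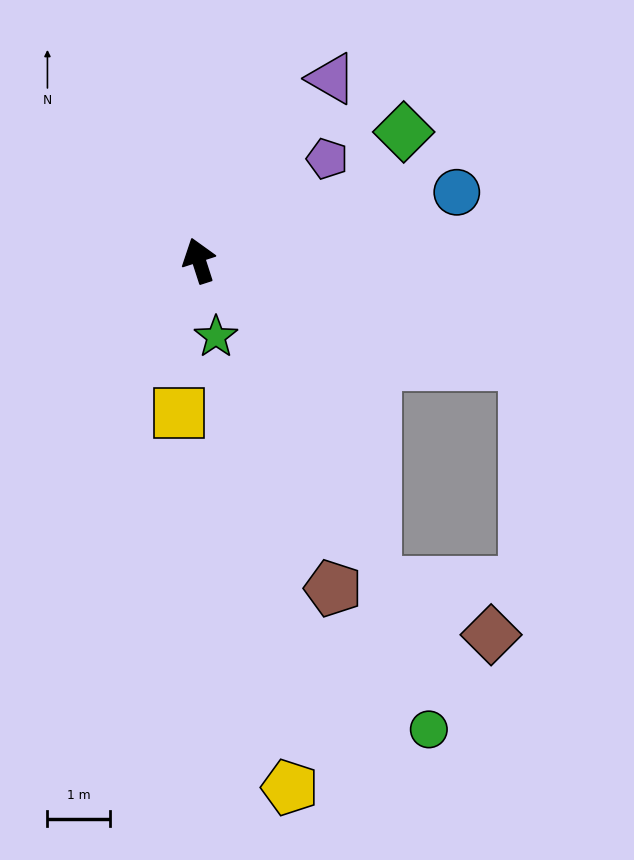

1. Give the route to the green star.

turn left 175°, forward 1.2 m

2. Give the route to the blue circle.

turn right 93°, forward 4.3 m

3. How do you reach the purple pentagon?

turn right 69°, forward 2.6 m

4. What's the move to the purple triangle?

turn right 54°, forward 3.6 m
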